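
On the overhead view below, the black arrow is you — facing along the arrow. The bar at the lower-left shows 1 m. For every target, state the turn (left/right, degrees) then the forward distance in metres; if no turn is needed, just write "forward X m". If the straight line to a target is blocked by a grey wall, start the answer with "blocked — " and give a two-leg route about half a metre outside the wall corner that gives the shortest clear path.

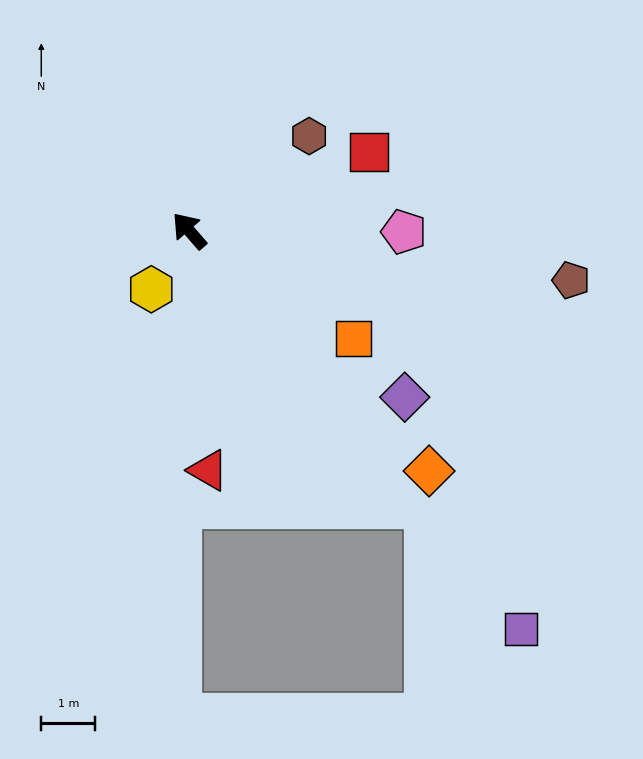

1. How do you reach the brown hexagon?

turn right 93°, forward 2.8 m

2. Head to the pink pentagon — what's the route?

turn right 131°, forward 4.0 m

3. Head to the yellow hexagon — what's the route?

turn left 106°, forward 1.3 m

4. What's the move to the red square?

turn right 107°, forward 3.6 m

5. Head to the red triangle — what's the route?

turn left 144°, forward 4.5 m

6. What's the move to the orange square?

turn right 164°, forward 3.6 m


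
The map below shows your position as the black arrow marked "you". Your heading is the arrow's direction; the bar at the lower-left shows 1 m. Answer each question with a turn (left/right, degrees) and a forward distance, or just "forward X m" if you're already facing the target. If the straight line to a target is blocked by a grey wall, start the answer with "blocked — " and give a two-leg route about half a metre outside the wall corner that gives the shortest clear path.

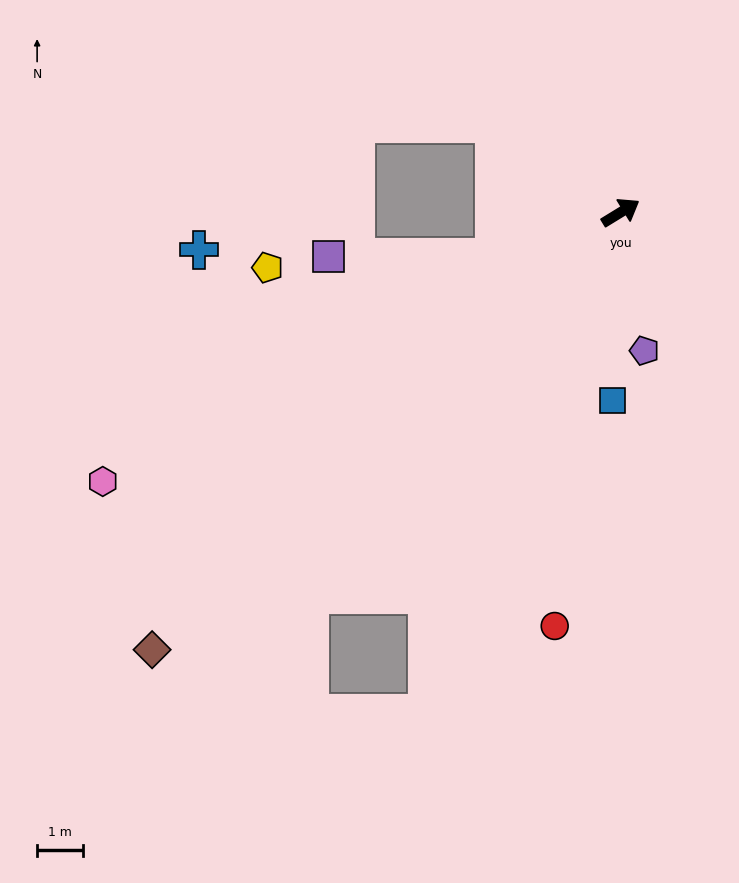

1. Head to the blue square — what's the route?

turn right 124°, forward 4.1 m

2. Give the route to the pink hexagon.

turn left 176°, forward 12.9 m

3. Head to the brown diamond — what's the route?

turn right 168°, forward 14.1 m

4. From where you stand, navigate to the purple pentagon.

turn right 112°, forward 3.1 m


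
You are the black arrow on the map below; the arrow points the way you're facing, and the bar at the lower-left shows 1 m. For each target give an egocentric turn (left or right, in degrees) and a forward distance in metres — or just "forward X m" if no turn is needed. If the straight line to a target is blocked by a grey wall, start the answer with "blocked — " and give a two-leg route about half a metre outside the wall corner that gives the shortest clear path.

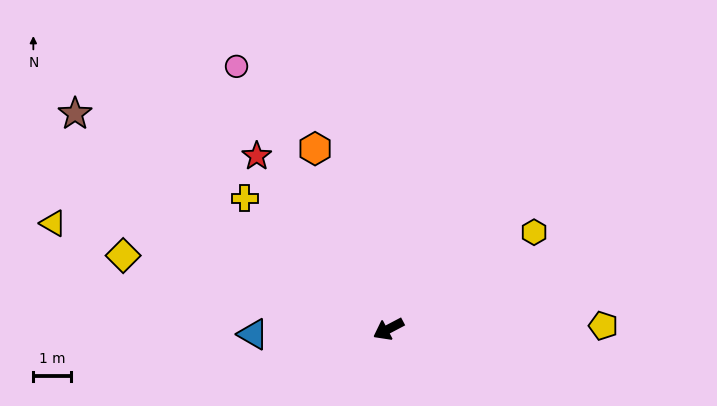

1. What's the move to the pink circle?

turn right 88°, forward 8.1 m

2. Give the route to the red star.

turn right 80°, forward 5.8 m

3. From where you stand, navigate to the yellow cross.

turn right 70°, forward 5.2 m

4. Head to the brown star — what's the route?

turn right 62°, forward 10.2 m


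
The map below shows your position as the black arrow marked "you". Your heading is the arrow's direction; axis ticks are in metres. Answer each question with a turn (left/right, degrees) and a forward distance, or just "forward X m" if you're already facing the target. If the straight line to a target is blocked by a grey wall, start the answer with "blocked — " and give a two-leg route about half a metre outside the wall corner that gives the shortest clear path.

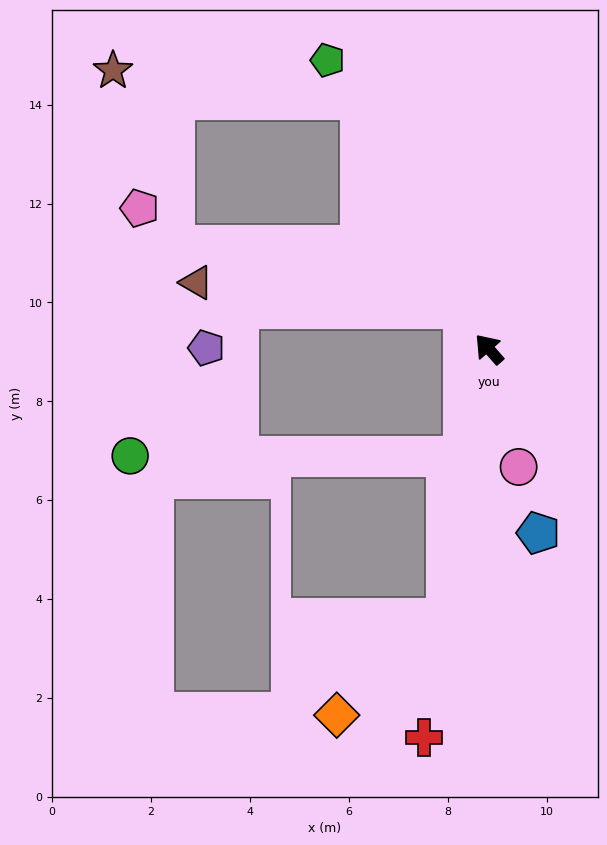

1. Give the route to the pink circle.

turn left 153°, forward 2.5 m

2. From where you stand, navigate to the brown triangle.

blocked — turn right 10°, forward 1.0 m, then turn left 53°, forward 5.4 m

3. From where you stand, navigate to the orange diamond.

blocked — turn left 130°, forward 5.5 m, then turn right 40°, forward 2.9 m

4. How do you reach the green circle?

blocked — turn left 126°, forward 2.2 m, then turn right 78°, forward 6.7 m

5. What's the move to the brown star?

blocked — turn right 14°, forward 5.7 m, then turn left 56°, forward 5.1 m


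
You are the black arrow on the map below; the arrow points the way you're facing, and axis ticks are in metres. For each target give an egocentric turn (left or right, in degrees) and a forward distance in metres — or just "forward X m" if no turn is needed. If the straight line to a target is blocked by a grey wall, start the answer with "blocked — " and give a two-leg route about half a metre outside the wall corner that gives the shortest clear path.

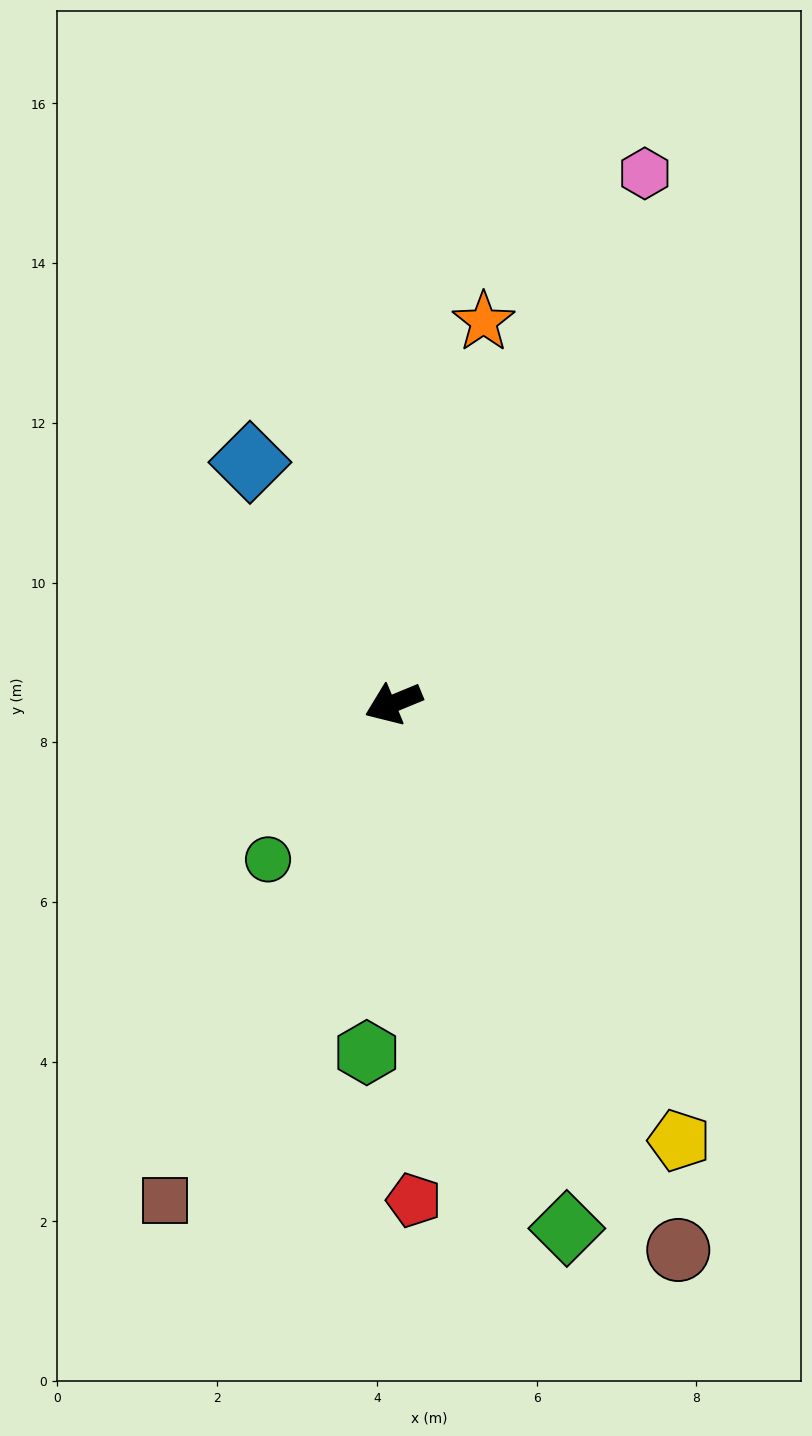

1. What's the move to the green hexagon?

turn left 63°, forward 4.4 m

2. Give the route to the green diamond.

turn left 86°, forward 6.9 m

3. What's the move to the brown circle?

turn left 95°, forward 7.7 m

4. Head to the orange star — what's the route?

turn right 126°, forward 4.9 m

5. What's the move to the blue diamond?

turn right 82°, forward 3.5 m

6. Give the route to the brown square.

turn left 43°, forward 6.9 m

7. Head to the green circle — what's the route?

turn left 29°, forward 2.5 m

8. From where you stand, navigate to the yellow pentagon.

turn left 101°, forward 6.5 m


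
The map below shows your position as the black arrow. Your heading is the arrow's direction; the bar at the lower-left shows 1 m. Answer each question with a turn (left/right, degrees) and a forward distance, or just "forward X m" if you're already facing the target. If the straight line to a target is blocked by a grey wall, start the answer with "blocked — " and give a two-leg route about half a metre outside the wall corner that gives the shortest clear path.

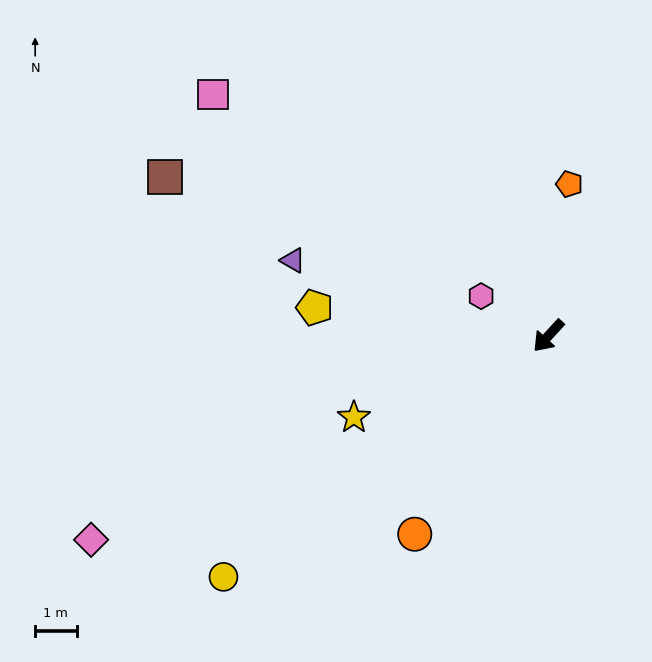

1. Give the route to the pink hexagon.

turn right 78°, forward 1.9 m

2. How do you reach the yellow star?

turn right 25°, forward 5.1 m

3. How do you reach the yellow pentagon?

turn right 54°, forward 5.7 m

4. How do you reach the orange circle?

turn left 8°, forward 5.8 m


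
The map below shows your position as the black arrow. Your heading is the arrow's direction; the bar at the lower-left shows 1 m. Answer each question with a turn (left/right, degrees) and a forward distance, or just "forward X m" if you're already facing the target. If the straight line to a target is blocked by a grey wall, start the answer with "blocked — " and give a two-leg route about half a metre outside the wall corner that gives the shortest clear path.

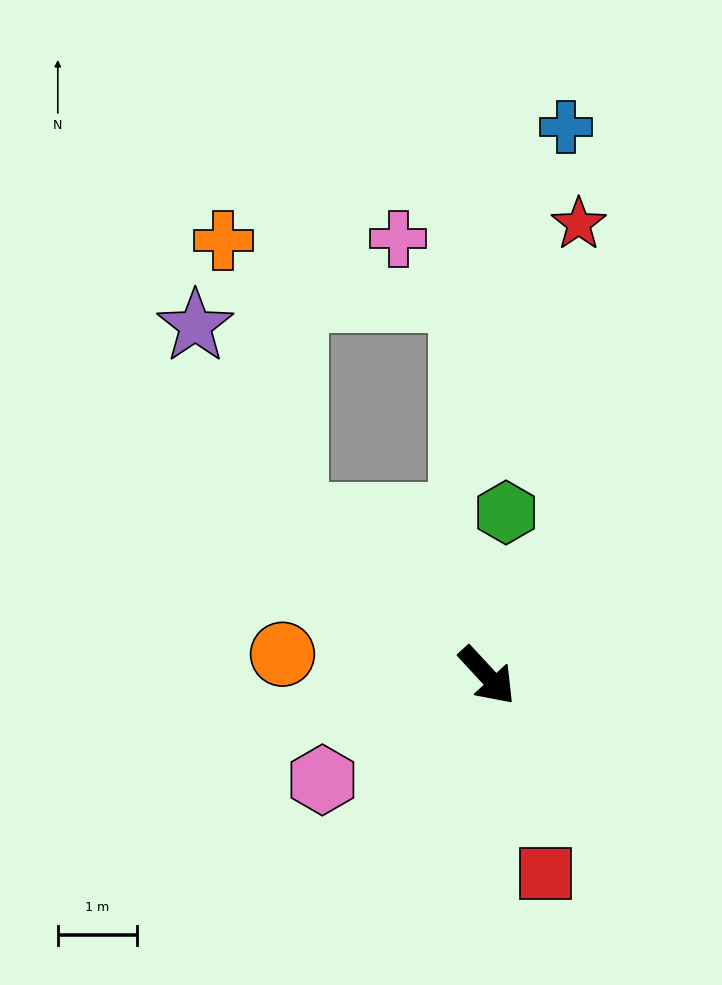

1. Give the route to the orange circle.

turn right 139°, forward 2.6 m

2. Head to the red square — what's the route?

turn right 26°, forward 2.6 m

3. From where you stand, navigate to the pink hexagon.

turn right 100°, forward 2.5 m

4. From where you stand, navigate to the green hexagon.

turn left 131°, forward 2.1 m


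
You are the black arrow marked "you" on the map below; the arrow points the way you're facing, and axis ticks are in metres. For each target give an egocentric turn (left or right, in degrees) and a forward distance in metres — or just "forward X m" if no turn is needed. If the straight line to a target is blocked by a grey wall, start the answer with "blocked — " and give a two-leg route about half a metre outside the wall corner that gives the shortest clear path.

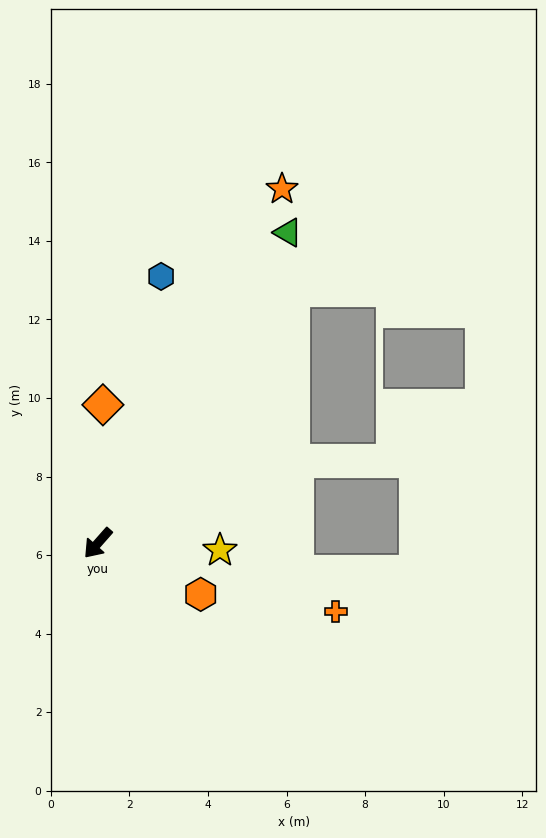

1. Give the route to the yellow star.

turn left 128°, forward 3.1 m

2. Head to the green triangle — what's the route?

turn right 170°, forward 9.3 m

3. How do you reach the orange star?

turn right 166°, forward 10.2 m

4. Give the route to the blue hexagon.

turn right 152°, forward 7.0 m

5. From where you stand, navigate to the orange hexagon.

turn left 105°, forward 2.9 m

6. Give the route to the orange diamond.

turn right 141°, forward 3.5 m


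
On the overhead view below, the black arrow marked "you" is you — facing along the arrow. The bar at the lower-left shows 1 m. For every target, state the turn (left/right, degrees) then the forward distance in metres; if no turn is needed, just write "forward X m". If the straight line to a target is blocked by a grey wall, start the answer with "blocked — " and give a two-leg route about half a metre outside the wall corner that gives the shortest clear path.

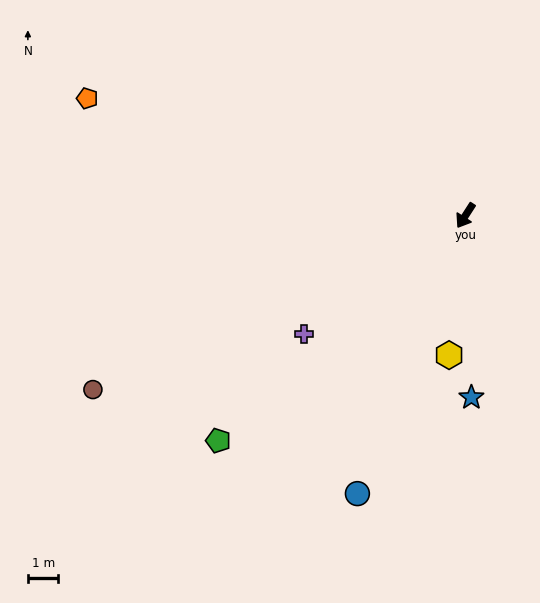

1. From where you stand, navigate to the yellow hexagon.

turn left 26°, forward 4.6 m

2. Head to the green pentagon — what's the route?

turn right 15°, forward 11.0 m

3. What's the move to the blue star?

turn left 35°, forward 6.0 m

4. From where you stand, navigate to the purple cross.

turn right 21°, forward 6.6 m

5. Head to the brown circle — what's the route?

turn right 32°, forward 13.5 m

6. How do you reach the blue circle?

turn left 12°, forward 9.8 m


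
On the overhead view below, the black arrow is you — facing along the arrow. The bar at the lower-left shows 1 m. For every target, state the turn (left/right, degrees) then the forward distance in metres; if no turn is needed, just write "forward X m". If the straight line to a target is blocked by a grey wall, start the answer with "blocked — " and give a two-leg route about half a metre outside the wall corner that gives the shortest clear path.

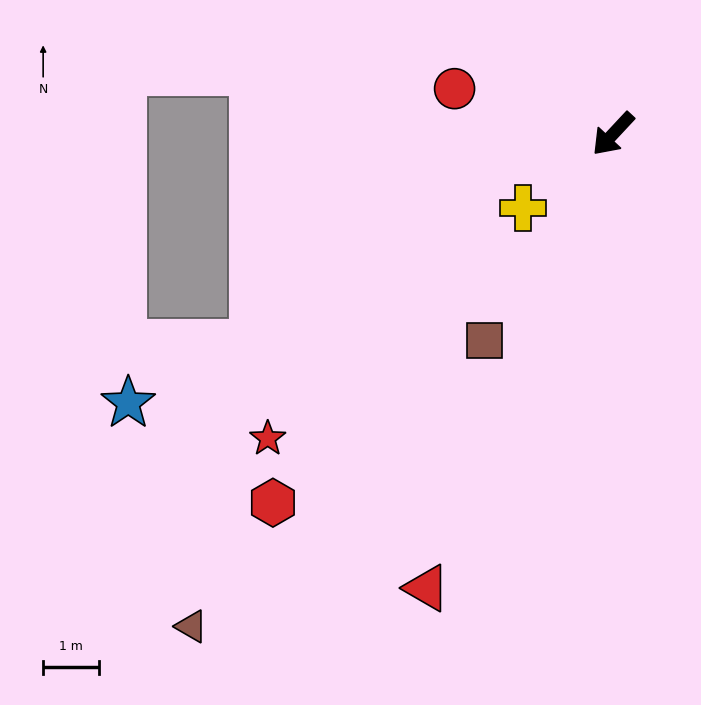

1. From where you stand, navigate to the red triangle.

turn left 21°, forward 8.9 m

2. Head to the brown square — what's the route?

turn left 11°, forward 4.4 m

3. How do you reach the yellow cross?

turn right 8°, forward 2.1 m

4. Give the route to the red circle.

turn right 63°, forward 3.0 m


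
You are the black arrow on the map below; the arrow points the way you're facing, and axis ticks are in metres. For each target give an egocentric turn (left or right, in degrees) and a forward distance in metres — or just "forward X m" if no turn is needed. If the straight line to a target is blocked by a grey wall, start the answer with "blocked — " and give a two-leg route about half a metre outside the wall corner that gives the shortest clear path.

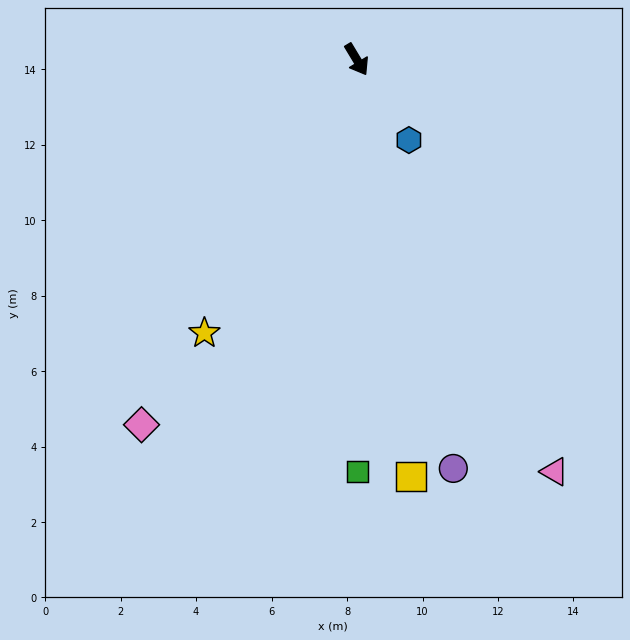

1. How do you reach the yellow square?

turn right 24°, forward 11.1 m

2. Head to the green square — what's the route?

turn right 31°, forward 10.9 m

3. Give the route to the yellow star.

turn right 60°, forward 8.3 m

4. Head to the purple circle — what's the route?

turn right 18°, forward 11.1 m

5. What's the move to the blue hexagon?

forward 2.5 m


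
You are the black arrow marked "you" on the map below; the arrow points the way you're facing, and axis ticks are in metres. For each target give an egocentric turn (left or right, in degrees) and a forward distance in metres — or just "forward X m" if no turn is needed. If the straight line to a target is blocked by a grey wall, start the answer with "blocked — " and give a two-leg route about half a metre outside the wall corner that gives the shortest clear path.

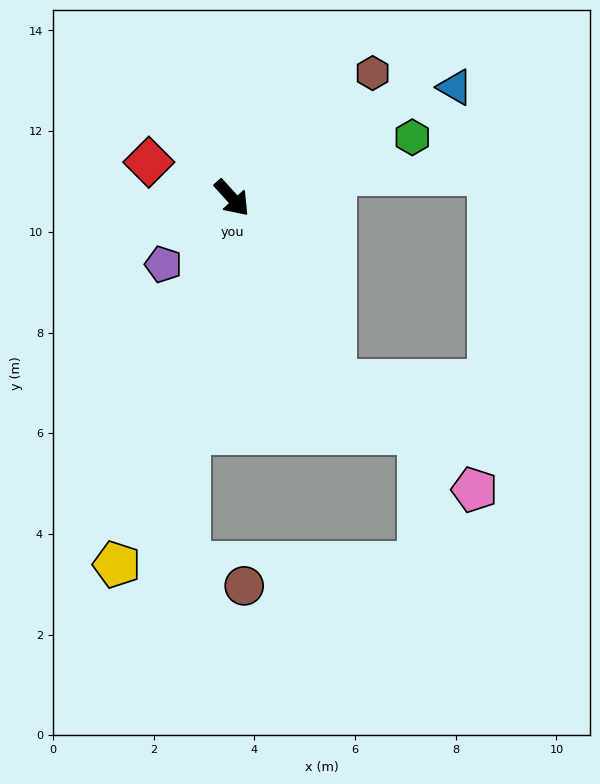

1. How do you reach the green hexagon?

turn left 66°, forward 3.8 m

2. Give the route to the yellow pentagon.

turn right 60°, forward 7.6 m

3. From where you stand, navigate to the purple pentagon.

turn right 88°, forward 1.9 m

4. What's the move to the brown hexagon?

turn left 89°, forward 3.7 m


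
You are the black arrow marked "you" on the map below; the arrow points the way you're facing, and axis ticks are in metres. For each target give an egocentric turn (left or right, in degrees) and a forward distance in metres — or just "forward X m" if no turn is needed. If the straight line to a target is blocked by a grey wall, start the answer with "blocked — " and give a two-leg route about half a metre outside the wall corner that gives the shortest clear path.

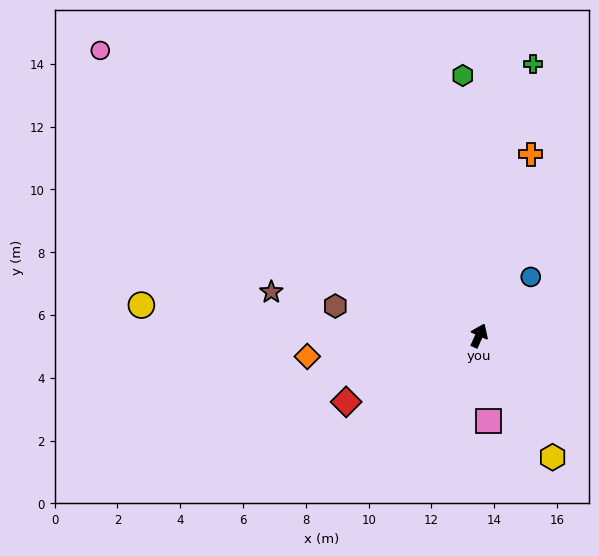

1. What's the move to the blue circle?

turn right 17°, forward 2.5 m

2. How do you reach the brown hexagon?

turn left 103°, forward 4.7 m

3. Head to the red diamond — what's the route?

turn left 141°, forward 4.7 m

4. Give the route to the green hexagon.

turn left 28°, forward 8.3 m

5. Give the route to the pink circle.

turn left 77°, forward 15.1 m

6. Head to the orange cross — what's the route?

turn left 8°, forward 6.0 m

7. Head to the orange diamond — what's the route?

turn left 121°, forward 5.5 m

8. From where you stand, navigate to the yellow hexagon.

turn right 125°, forward 4.5 m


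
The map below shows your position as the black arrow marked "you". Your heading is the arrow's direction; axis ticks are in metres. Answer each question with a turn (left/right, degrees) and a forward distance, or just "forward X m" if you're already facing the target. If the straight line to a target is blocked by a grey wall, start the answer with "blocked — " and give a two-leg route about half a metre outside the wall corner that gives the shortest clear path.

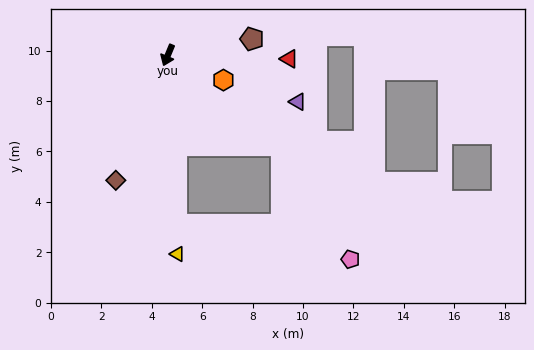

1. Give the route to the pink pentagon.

blocked — turn left 74°, forward 5.8 m, then turn right 20°, forward 5.3 m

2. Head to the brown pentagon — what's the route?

turn left 123°, forward 3.4 m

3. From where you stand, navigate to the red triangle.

turn left 111°, forward 4.8 m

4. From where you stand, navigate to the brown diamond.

forward 5.4 m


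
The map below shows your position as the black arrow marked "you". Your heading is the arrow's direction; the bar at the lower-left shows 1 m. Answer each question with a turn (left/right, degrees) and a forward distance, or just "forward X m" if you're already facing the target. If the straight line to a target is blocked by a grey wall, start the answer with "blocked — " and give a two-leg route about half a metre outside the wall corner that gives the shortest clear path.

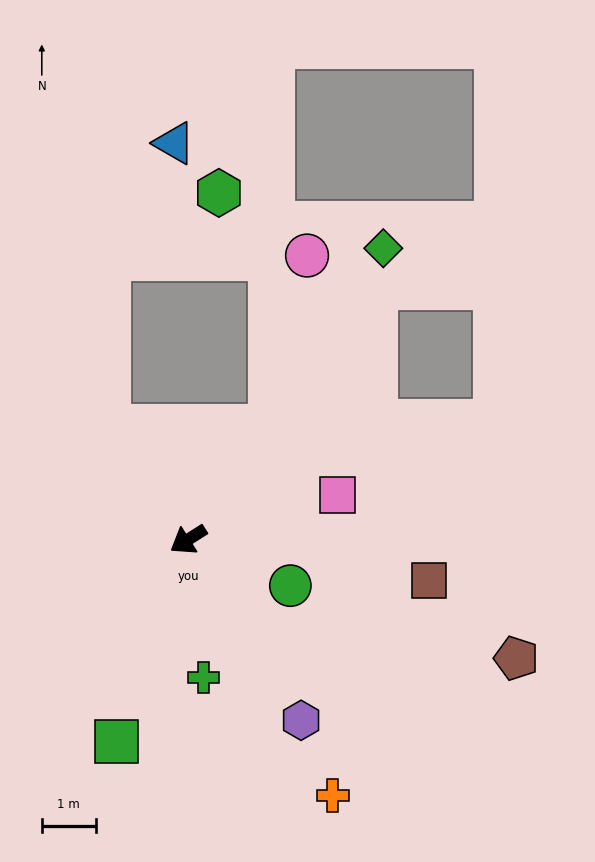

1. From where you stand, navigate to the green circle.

turn left 123°, forward 2.1 m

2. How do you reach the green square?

turn left 38°, forward 4.0 m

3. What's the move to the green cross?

turn left 64°, forward 2.6 m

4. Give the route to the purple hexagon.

turn left 90°, forward 4.0 m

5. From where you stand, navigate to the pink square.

turn left 164°, forward 2.9 m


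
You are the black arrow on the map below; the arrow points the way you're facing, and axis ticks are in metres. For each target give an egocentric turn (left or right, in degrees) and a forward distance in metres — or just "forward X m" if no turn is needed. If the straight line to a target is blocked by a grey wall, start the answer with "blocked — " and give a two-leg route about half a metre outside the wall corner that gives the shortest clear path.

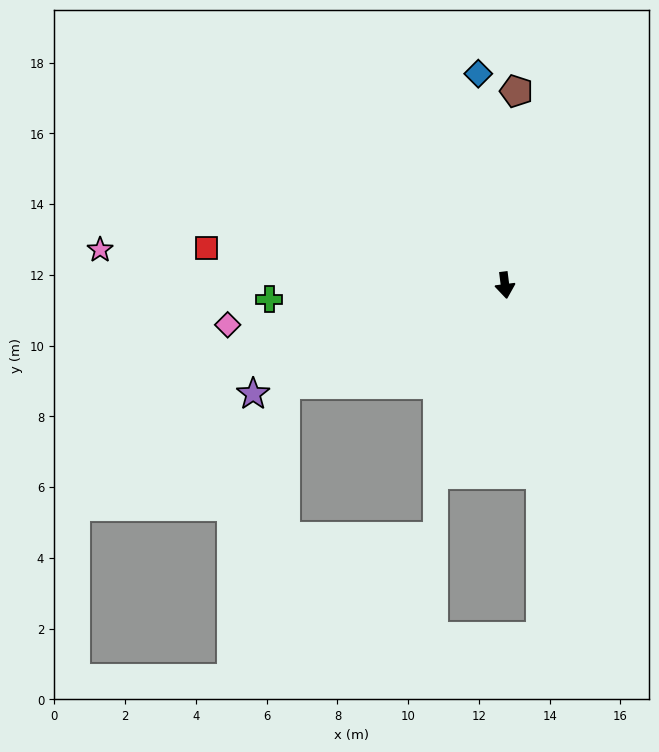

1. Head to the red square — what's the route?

turn right 104°, forward 8.5 m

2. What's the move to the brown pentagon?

turn left 169°, forward 5.5 m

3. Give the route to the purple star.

turn right 74°, forward 7.8 m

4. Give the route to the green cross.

turn right 94°, forward 6.7 m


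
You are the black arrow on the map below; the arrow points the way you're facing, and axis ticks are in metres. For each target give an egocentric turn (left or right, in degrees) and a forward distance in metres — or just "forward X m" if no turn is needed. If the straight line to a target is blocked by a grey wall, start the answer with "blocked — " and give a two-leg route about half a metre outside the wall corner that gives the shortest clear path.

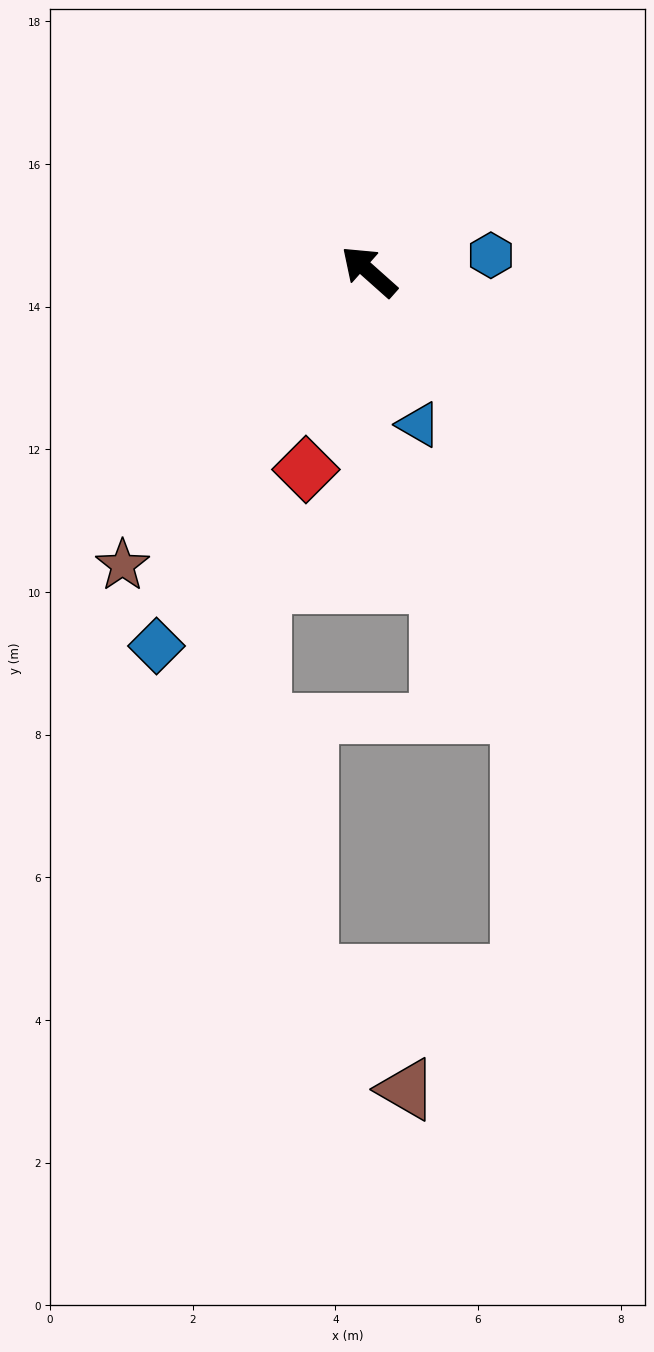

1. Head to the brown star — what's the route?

turn left 92°, forward 5.4 m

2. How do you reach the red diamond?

turn left 114°, forward 2.9 m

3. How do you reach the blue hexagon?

turn right 131°, forward 1.7 m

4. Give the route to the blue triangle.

turn left 150°, forward 2.3 m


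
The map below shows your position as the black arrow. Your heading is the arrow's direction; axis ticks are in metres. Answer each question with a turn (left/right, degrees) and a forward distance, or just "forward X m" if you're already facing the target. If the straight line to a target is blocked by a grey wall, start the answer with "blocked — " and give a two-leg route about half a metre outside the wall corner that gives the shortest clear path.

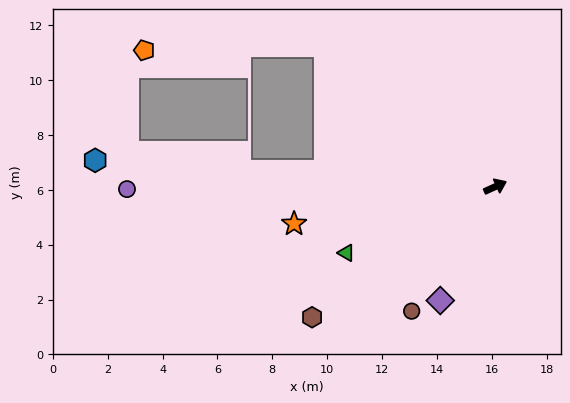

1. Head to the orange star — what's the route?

turn left 166°, forward 7.5 m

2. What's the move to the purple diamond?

turn right 140°, forward 4.6 m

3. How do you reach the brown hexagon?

turn right 169°, forward 8.2 m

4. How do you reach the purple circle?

turn left 156°, forward 13.4 m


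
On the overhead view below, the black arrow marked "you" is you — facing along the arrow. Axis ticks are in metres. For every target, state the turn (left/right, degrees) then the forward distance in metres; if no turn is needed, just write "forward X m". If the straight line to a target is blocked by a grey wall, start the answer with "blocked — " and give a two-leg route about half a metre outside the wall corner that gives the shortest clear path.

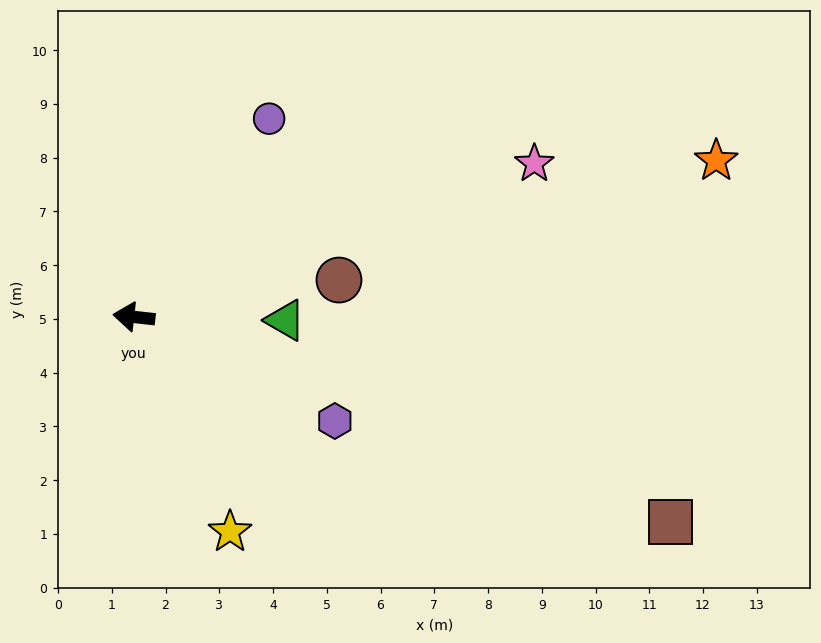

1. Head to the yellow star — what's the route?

turn left 120°, forward 4.4 m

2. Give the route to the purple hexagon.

turn left 159°, forward 4.2 m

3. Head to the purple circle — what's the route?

turn right 118°, forward 4.5 m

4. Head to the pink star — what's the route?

turn right 153°, forward 8.0 m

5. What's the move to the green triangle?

turn right 175°, forward 2.8 m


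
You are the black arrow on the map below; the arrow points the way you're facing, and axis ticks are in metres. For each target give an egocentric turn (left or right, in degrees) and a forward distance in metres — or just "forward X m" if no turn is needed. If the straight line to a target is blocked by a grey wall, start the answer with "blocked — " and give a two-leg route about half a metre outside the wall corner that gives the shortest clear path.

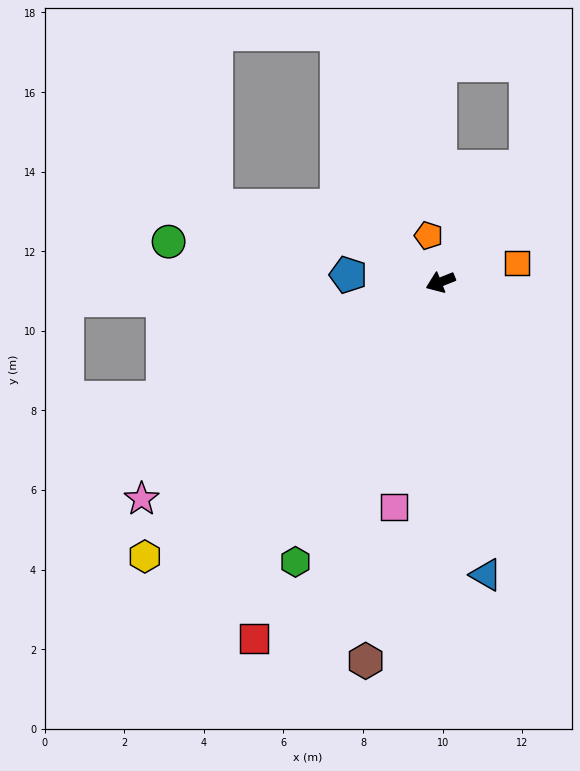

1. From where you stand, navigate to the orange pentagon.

turn right 97°, forward 1.2 m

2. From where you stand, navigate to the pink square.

turn left 56°, forward 5.8 m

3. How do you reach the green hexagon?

turn left 41°, forward 7.9 m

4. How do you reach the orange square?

turn left 172°, forward 2.0 m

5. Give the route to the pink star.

turn left 14°, forward 9.3 m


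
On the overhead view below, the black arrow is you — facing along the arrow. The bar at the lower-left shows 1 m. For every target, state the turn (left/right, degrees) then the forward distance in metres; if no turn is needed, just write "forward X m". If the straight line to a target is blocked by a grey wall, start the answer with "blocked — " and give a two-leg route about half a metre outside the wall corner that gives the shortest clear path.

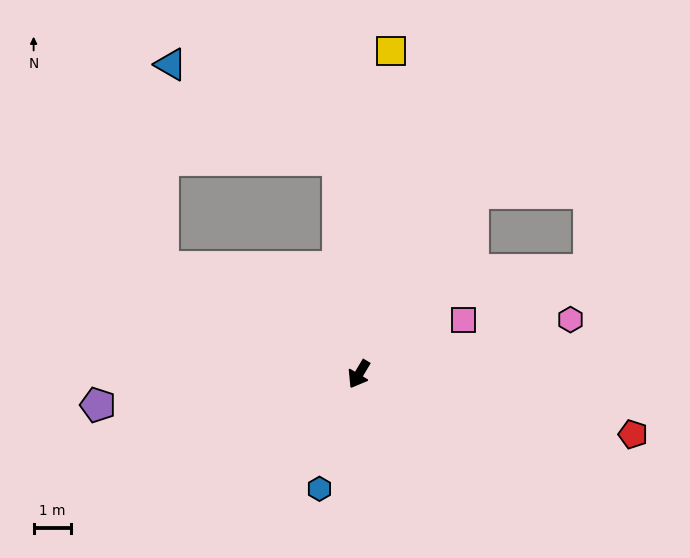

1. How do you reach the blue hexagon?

turn left 12°, forward 3.2 m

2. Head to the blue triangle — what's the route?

blocked — turn right 144°, forward 5.7 m, then turn left 55°, forward 5.1 m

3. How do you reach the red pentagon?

turn left 109°, forward 7.4 m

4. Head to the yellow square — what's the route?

turn right 155°, forward 8.6 m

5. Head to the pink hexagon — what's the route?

turn left 135°, forward 5.8 m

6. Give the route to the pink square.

turn left 148°, forward 3.1 m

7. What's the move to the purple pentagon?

turn right 52°, forward 6.9 m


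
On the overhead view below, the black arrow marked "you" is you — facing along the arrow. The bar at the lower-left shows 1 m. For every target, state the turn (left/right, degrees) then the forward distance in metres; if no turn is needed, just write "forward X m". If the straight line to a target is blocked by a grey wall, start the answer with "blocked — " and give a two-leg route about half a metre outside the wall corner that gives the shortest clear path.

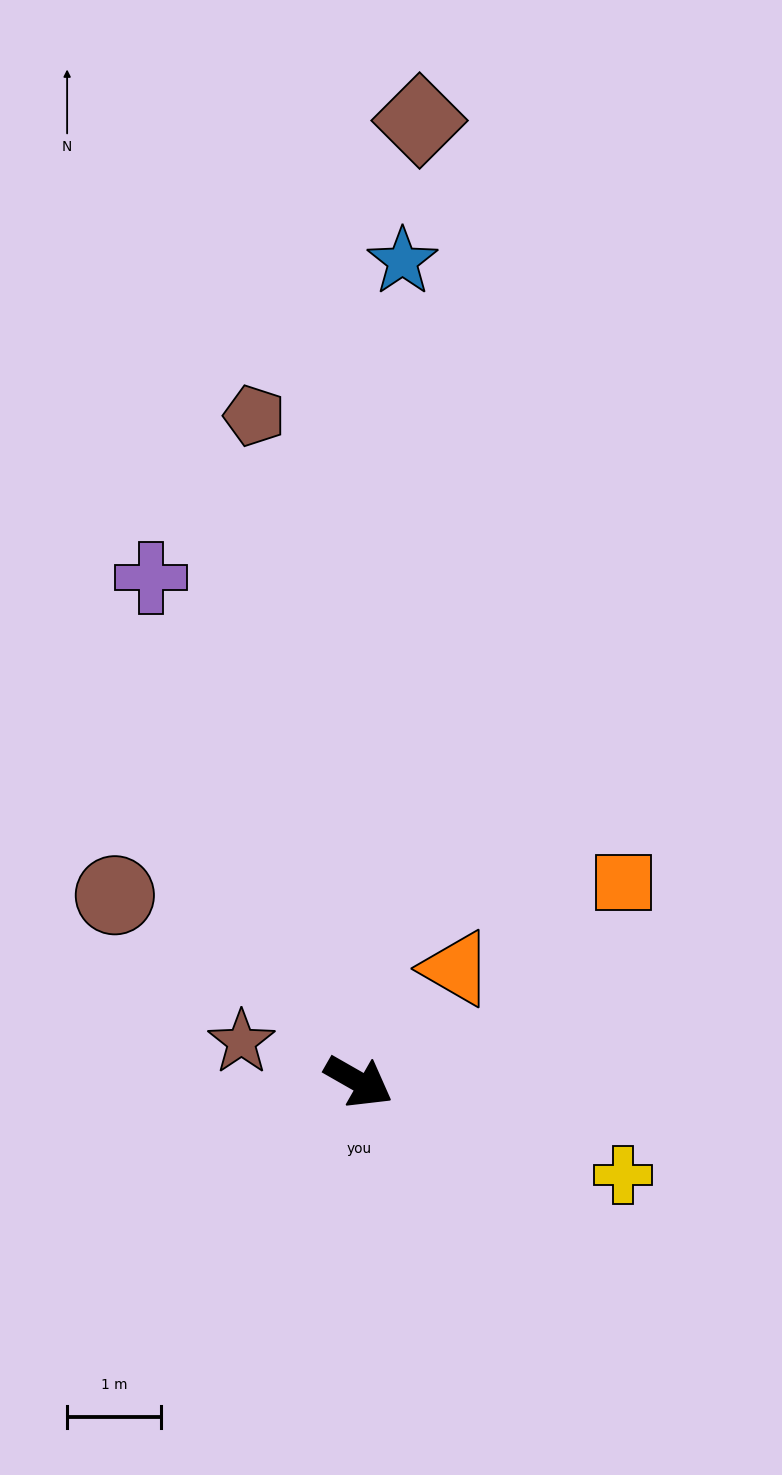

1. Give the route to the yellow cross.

turn left 10°, forward 3.0 m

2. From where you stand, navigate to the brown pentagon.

turn left 129°, forward 7.2 m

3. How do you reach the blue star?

turn left 117°, forward 8.8 m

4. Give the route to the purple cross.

turn left 142°, forward 5.8 m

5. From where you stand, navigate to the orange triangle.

turn left 79°, forward 1.6 m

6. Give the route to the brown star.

turn right 169°, forward 1.3 m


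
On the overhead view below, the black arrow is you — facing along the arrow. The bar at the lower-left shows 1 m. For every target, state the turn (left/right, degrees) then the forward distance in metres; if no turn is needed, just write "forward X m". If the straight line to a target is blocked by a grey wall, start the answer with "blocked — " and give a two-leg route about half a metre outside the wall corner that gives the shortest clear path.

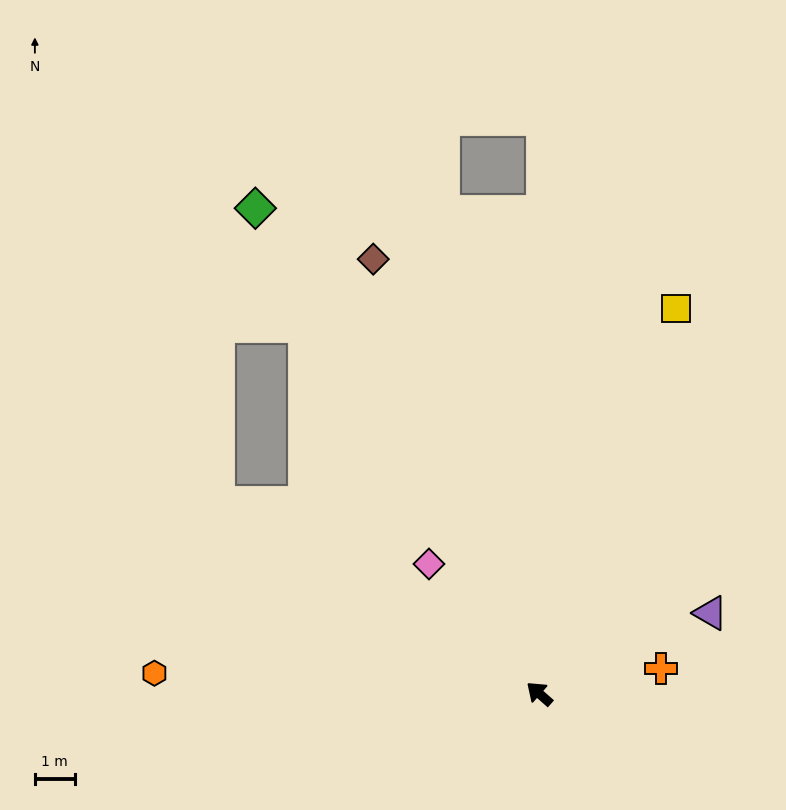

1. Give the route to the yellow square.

turn right 68°, forward 10.3 m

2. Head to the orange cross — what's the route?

turn right 127°, forward 3.1 m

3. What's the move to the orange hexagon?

turn left 38°, forward 9.7 m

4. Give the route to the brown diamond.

turn right 28°, forward 11.7 m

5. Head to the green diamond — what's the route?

turn right 18°, forward 14.2 m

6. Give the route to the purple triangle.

turn right 113°, forward 4.8 m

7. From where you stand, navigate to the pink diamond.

turn right 8°, forward 4.3 m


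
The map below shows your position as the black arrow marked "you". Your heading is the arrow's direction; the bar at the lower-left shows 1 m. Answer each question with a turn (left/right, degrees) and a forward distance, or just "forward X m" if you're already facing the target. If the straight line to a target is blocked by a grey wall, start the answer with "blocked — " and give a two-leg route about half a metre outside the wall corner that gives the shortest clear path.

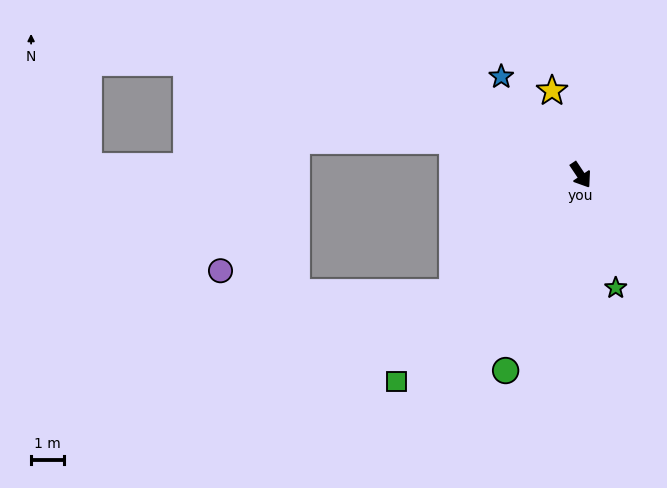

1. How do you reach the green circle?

turn right 55°, forward 6.3 m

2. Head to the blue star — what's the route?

turn right 175°, forward 3.8 m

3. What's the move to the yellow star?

turn left 165°, forward 2.7 m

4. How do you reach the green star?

turn right 17°, forward 3.5 m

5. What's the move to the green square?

turn right 76°, forward 8.3 m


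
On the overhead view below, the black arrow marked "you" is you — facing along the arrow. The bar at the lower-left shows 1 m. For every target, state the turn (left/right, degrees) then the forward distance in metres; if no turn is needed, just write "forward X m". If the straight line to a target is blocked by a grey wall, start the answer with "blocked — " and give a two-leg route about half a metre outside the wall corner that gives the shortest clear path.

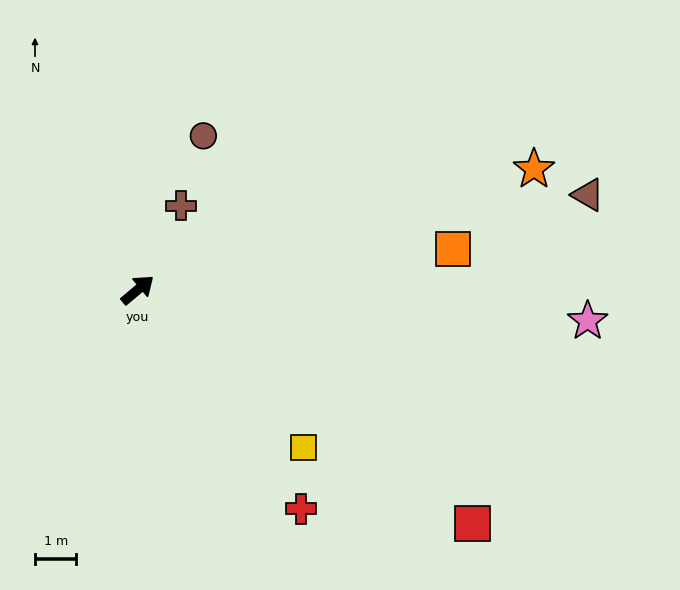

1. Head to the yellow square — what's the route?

turn right 84°, forward 5.5 m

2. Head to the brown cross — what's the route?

turn left 23°, forward 2.3 m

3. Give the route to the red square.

turn right 75°, forward 9.9 m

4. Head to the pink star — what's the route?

turn right 44°, forward 10.9 m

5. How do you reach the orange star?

turn right 23°, forward 10.0 m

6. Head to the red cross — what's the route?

turn right 93°, forward 6.6 m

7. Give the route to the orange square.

turn right 33°, forward 7.7 m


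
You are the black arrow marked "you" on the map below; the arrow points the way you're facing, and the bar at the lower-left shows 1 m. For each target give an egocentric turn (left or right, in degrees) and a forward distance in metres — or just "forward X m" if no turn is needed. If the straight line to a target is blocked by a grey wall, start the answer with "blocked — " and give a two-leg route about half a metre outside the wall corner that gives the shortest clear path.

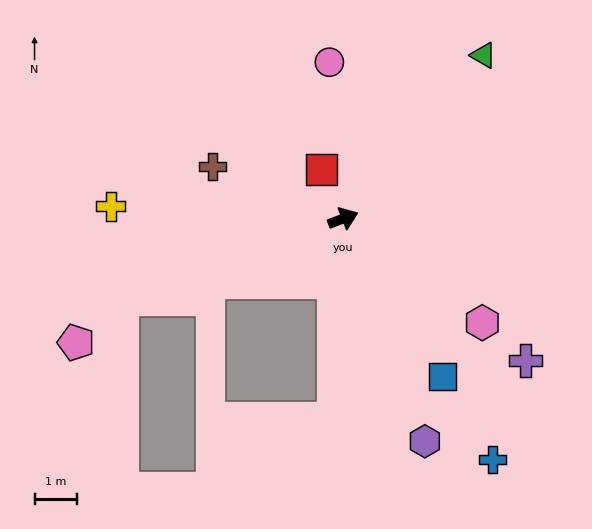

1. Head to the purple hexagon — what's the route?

turn right 91°, forward 5.5 m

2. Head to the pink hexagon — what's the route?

turn right 58°, forward 4.1 m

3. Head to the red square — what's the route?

turn left 93°, forward 1.3 m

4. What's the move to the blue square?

turn right 79°, forward 4.4 m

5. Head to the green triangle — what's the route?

turn left 28°, forward 5.0 m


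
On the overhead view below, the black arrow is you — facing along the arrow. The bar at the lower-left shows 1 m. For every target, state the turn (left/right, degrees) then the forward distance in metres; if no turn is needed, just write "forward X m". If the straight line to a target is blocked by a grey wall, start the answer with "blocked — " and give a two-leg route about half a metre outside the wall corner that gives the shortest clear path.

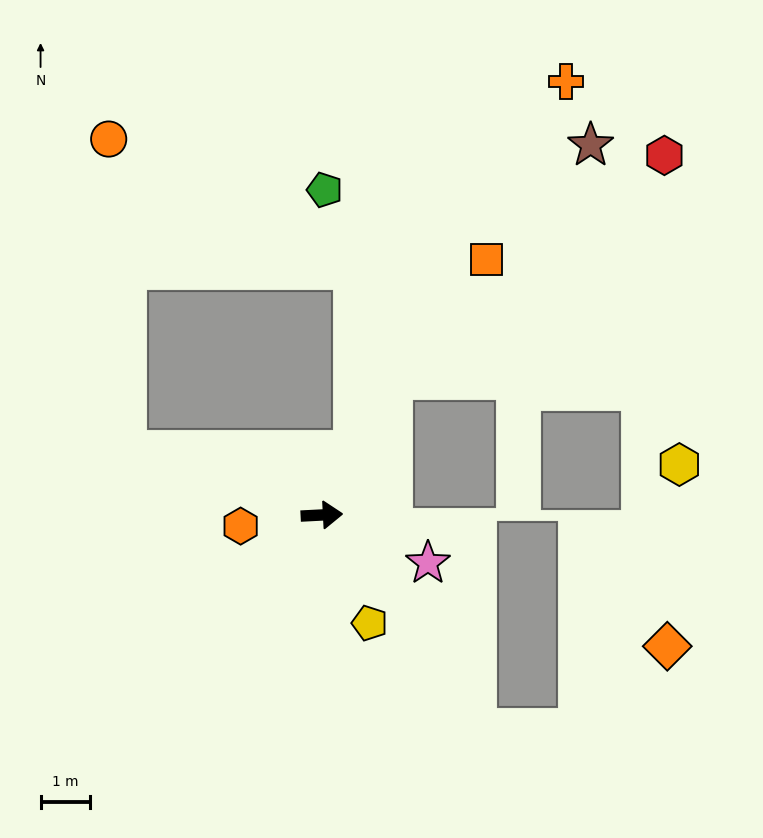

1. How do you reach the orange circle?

blocked — turn left 159°, forward 4.2 m, then turn right 69°, forward 6.3 m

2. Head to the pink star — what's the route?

turn right 27°, forward 2.4 m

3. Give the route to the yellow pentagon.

turn right 69°, forward 2.4 m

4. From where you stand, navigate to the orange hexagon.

turn right 175°, forward 1.7 m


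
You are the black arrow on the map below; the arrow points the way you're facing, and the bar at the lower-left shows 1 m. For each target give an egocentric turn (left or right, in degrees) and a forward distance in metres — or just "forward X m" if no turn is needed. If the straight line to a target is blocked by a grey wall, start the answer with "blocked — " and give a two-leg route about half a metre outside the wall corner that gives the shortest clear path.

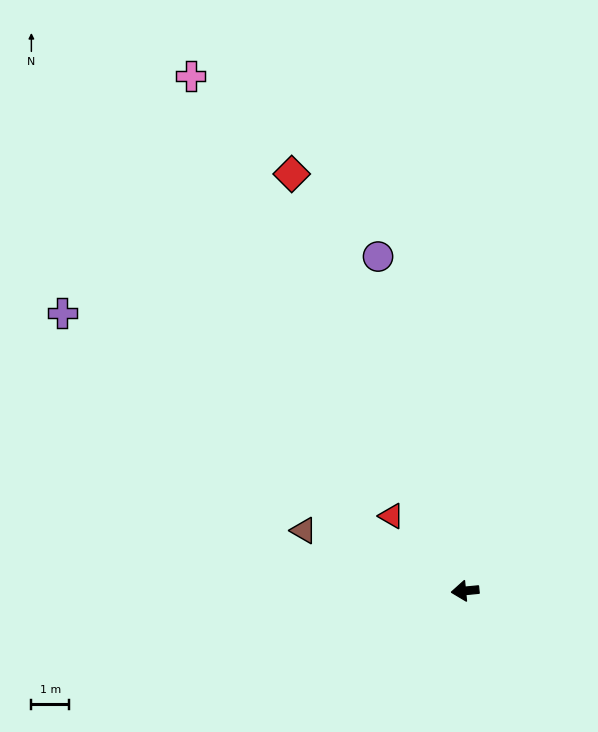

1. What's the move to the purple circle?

turn right 81°, forward 9.2 m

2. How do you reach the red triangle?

turn right 51°, forward 2.8 m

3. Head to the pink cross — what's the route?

turn right 67°, forward 15.5 m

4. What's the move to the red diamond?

turn right 73°, forward 12.0 m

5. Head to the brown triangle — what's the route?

turn right 26°, forward 4.6 m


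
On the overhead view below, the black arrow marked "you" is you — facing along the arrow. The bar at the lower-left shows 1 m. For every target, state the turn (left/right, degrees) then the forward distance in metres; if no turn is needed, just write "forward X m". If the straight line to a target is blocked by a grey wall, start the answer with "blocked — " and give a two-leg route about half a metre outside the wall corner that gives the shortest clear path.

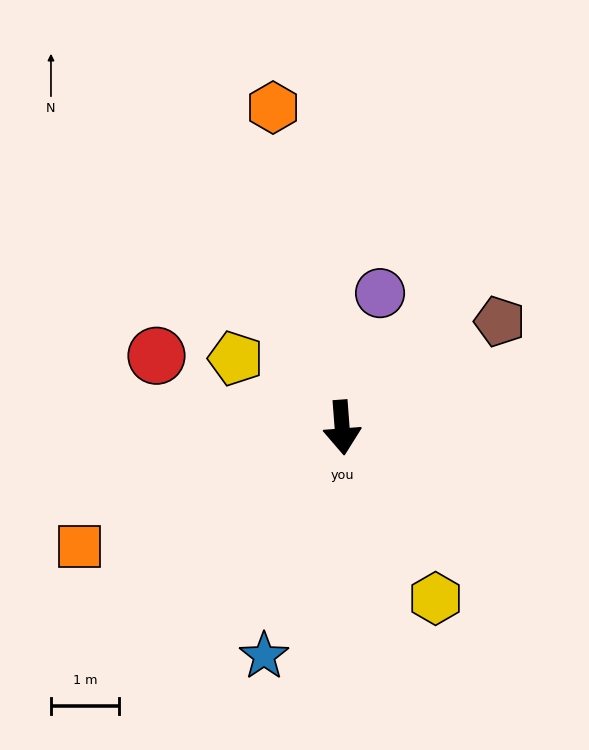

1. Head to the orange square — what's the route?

turn right 70°, forward 4.2 m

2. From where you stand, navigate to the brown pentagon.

turn left 120°, forward 2.8 m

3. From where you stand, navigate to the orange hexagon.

turn right 172°, forward 4.8 m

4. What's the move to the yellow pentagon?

turn right 127°, forward 1.9 m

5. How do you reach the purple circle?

turn left 160°, forward 2.1 m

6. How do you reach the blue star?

turn right 23°, forward 3.6 m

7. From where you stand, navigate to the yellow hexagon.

turn left 24°, forward 2.9 m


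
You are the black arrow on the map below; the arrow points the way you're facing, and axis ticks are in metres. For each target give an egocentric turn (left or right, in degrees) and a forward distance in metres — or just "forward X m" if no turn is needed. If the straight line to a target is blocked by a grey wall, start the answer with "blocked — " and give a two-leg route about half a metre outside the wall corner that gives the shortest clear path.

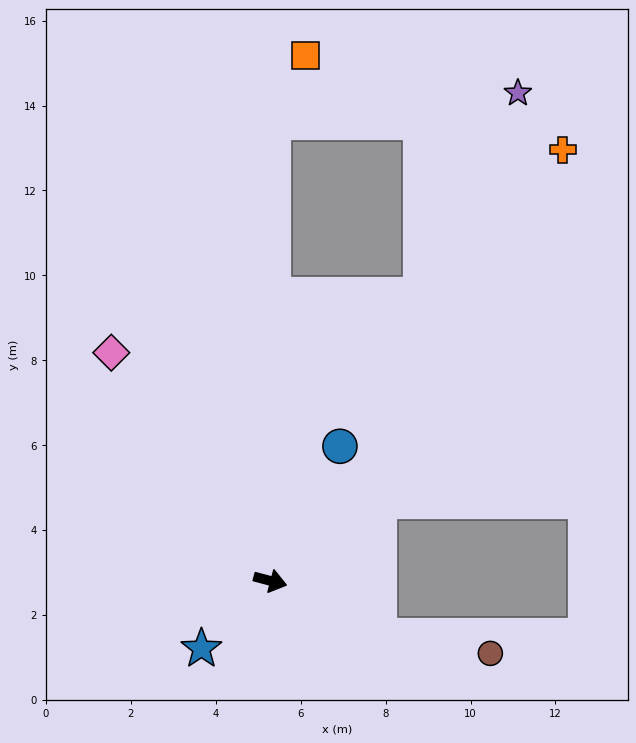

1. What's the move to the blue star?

turn right 121°, forward 2.3 m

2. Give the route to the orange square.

blocked — turn left 105°, forward 10.8 m, then turn right 27°, forward 1.7 m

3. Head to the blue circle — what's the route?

turn left 77°, forward 3.6 m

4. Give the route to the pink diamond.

turn left 140°, forward 6.5 m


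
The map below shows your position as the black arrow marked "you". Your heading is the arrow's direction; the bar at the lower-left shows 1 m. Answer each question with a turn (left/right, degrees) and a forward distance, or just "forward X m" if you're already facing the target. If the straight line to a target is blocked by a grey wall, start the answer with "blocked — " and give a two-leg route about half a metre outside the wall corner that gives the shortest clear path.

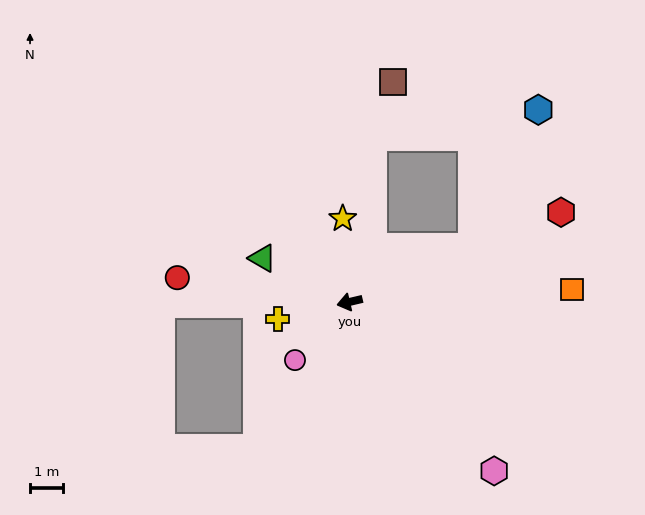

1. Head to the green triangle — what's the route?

turn right 40°, forward 3.0 m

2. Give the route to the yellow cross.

forward 2.3 m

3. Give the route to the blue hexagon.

blocked — turn right 169°, forward 4.1 m, then turn left 40°, forward 4.7 m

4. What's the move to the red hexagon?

turn right 170°, forward 7.0 m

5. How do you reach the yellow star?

turn right 99°, forward 2.6 m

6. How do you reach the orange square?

turn left 170°, forward 6.8 m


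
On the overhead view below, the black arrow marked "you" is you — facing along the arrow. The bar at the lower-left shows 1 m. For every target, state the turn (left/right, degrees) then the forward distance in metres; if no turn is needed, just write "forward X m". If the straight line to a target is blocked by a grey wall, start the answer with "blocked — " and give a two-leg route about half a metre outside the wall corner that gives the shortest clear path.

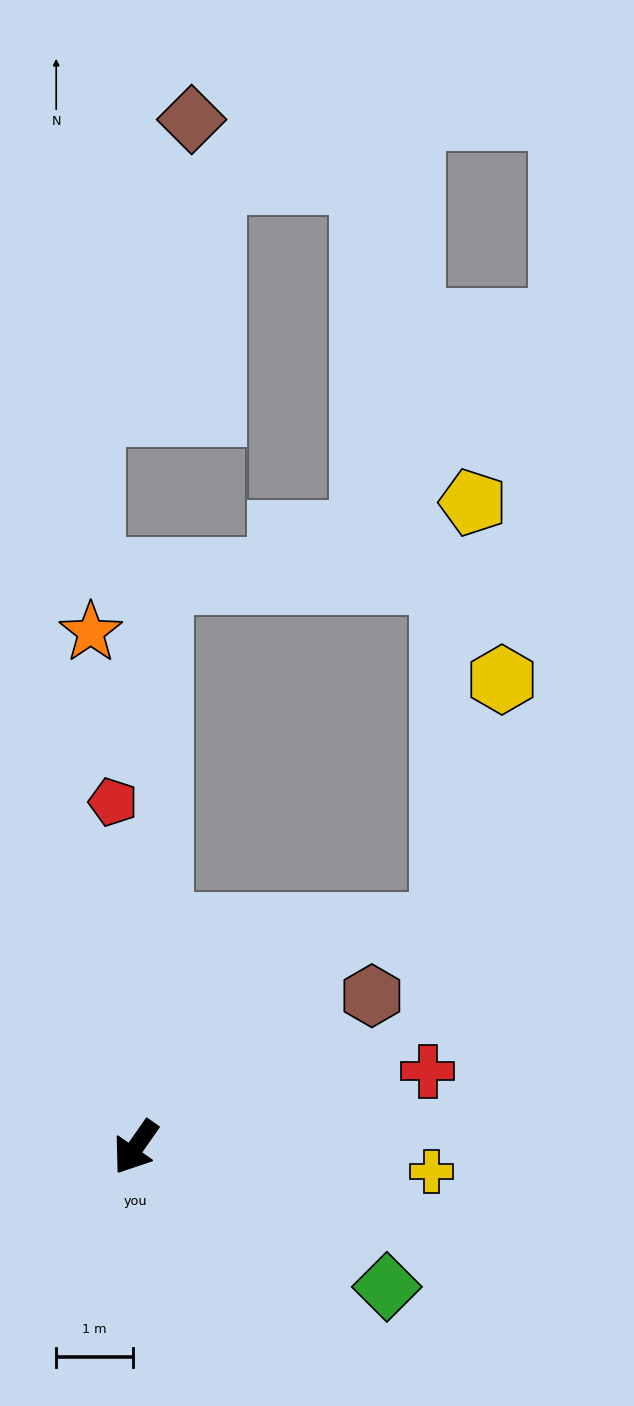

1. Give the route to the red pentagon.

turn right 141°, forward 4.5 m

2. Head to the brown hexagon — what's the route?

turn left 158°, forward 3.7 m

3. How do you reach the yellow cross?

turn left 120°, forward 3.9 m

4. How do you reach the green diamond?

turn left 96°, forward 3.7 m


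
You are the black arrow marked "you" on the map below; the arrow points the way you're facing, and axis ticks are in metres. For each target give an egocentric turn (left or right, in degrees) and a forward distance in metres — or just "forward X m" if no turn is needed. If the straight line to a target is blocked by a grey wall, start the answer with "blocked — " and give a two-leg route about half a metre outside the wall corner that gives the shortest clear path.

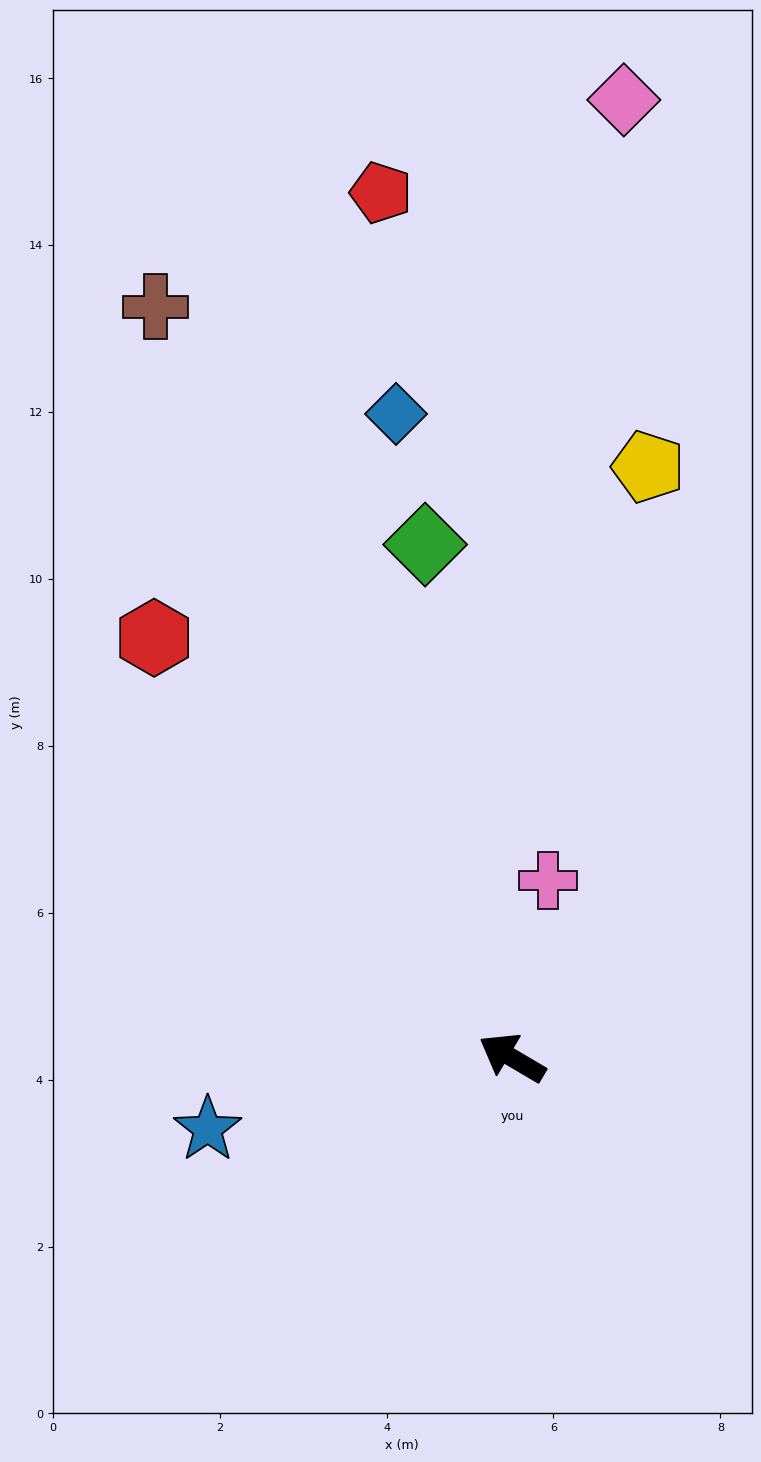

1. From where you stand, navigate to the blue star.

turn left 44°, forward 3.7 m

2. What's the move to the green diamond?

turn right 50°, forward 6.2 m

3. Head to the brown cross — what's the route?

turn right 34°, forward 10.0 m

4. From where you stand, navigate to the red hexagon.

turn right 19°, forward 6.6 m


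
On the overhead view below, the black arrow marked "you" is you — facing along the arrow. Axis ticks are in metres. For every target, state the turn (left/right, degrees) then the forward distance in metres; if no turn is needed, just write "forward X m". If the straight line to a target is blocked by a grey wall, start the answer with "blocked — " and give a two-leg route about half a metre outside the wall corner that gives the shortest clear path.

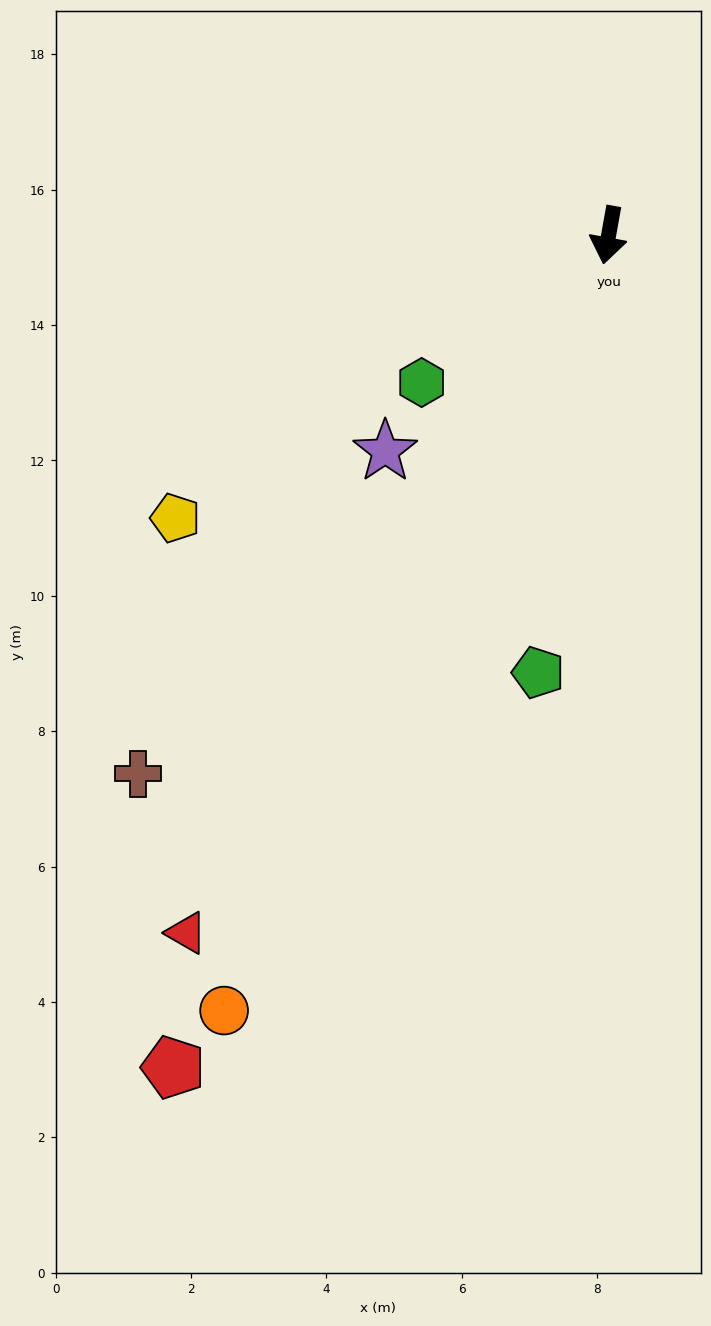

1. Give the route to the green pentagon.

forward 6.5 m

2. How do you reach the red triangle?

turn right 21°, forward 12.0 m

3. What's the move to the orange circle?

turn right 16°, forward 12.8 m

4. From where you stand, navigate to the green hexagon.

turn right 42°, forward 3.5 m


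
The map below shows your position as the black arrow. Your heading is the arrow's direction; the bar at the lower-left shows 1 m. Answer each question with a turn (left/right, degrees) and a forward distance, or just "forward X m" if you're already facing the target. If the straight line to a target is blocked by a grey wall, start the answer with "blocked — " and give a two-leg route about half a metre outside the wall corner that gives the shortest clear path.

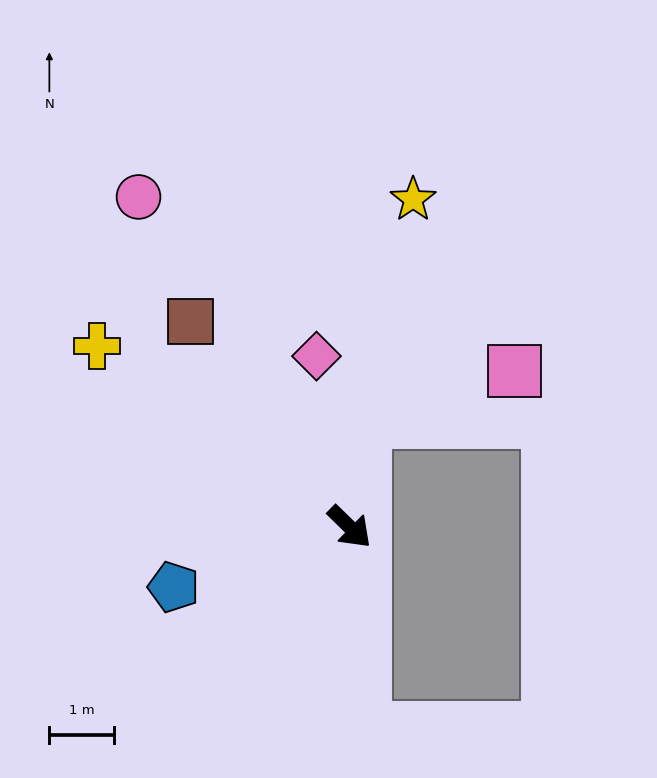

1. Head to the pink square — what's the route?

blocked — turn left 127°, forward 1.7 m, then turn right 64°, forward 2.5 m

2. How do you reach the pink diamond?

turn left 145°, forward 2.7 m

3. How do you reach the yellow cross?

turn right 171°, forward 4.8 m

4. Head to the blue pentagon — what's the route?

turn right 117°, forward 2.9 m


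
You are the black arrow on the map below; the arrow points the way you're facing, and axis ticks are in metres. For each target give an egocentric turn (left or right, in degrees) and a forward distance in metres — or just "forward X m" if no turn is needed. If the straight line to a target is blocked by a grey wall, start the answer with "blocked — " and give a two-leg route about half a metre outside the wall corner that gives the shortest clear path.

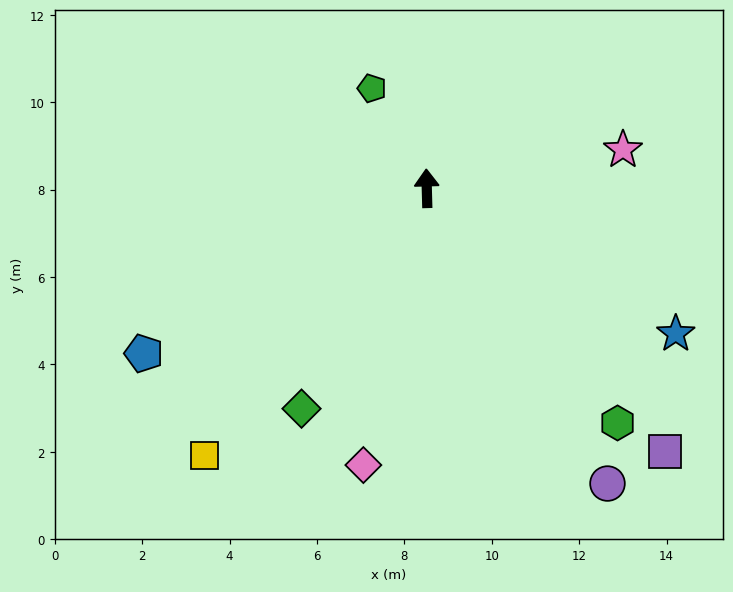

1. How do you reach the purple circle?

turn right 150°, forward 7.9 m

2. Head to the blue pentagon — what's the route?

turn left 119°, forward 7.5 m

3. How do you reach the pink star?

turn right 80°, forward 4.6 m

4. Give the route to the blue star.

turn right 122°, forward 6.6 m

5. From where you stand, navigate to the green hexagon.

turn right 142°, forward 6.9 m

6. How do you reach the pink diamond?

turn left 166°, forward 6.5 m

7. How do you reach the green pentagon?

turn left 27°, forward 2.6 m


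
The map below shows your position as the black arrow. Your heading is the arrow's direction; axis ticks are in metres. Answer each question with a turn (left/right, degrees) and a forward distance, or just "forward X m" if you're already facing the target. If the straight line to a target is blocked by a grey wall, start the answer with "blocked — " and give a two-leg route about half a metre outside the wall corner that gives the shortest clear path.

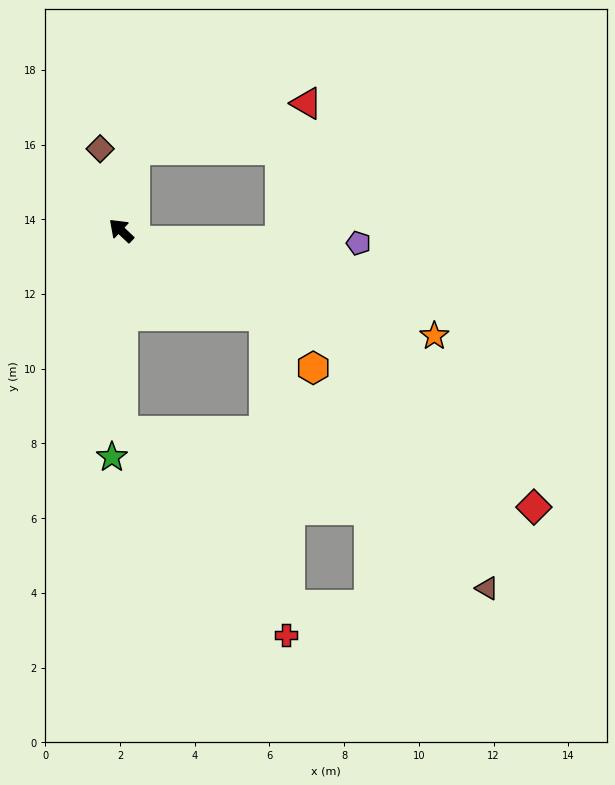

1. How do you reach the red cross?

blocked — turn left 134°, forward 5.4 m, then turn left 38°, forward 7.0 m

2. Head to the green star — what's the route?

turn left 131°, forward 6.1 m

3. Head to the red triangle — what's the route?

blocked — turn right 56°, forward 2.2 m, then turn right 66°, forward 4.8 m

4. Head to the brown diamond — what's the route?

turn right 32°, forward 2.3 m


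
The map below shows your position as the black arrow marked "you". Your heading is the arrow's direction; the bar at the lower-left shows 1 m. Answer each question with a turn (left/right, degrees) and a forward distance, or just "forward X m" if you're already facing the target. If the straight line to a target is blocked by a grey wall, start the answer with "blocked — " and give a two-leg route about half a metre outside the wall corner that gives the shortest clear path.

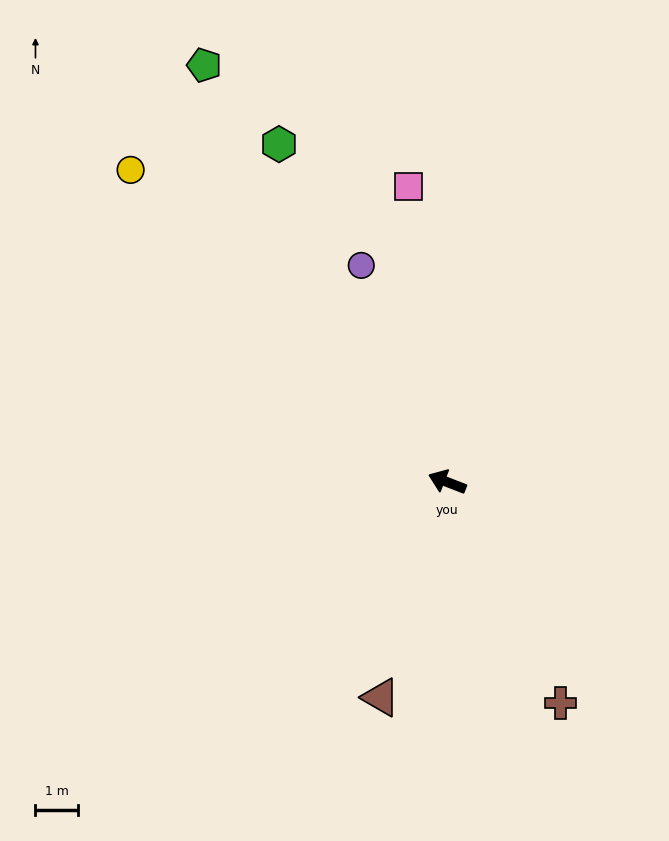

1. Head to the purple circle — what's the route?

turn right 47°, forward 5.5 m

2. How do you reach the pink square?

turn right 61°, forward 7.0 m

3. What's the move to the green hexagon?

turn right 42°, forward 8.9 m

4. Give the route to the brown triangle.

turn left 94°, forward 5.3 m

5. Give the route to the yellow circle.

turn right 23°, forward 10.5 m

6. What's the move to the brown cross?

turn left 138°, forward 5.8 m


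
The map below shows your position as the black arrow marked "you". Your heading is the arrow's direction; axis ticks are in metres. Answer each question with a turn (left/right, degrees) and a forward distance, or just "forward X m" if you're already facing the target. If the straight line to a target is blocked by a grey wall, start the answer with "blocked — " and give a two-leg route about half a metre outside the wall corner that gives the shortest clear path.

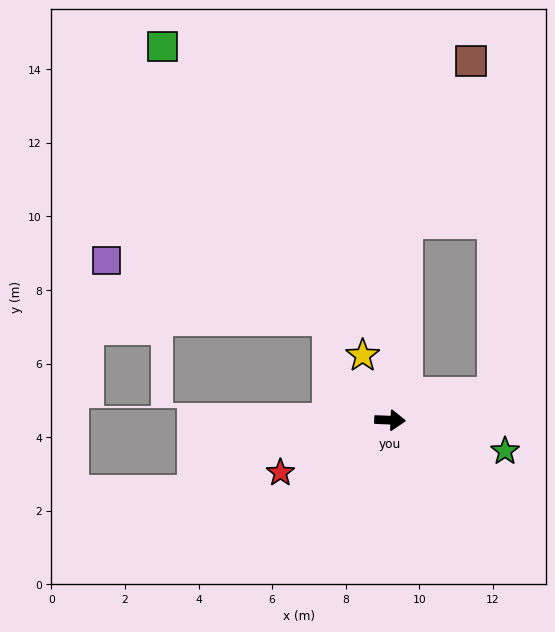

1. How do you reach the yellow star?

turn left 115°, forward 1.9 m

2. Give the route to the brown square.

blocked — turn left 87°, forward 5.4 m, then turn right 16°, forward 4.8 m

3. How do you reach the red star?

turn right 152°, forward 3.3 m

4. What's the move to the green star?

turn right 13°, forward 3.2 m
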